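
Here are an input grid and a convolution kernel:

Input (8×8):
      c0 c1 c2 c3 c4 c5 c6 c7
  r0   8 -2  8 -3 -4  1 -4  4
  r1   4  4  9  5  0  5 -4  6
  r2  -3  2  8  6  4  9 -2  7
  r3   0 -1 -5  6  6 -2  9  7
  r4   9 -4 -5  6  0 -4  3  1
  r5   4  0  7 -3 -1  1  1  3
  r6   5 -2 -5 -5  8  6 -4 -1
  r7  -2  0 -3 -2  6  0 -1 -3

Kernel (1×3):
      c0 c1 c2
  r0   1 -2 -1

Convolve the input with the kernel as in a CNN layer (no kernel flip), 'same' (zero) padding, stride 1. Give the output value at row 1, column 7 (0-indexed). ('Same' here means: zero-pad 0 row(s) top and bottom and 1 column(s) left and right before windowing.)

The receptive field on the zero-padded input at this output position is [-4 6 0]. Elementwise product with the kernel and sum: -4·1 + 6·-2 + 0·-1.

-16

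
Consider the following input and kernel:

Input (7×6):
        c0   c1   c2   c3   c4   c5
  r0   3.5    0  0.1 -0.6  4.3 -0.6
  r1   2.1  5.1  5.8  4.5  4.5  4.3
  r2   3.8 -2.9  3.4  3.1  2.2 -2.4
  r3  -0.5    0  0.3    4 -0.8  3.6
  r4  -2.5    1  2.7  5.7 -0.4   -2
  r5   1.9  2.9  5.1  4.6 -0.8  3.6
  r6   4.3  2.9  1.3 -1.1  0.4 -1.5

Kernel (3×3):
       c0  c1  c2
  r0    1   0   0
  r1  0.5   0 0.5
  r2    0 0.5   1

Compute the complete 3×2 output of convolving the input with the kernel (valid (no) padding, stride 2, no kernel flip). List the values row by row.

9.4 9
6.9 5.6
3.75 4.7

Output[0,0]: The receptive field on the input at this output position is [3.5 0 0.1 / 2.1 5.1 5.8 / 3.8 -2.9 3.4]. Elementwise product with the kernel and sum: 3.5·1 + 2.1·0.5 + 5.8·0.5 + -2.9·0.5 + 3.4·1.
Output[0,1]: The receptive field on the input at this output position is [0.1 -0.6 4.3 / 5.8 4.5 4.5 / 3.4 3.1 2.2]. Elementwise product with the kernel and sum: 0.1·1 + 5.8·0.5 + 4.5·0.5 + 3.1·0.5 + 2.2·1.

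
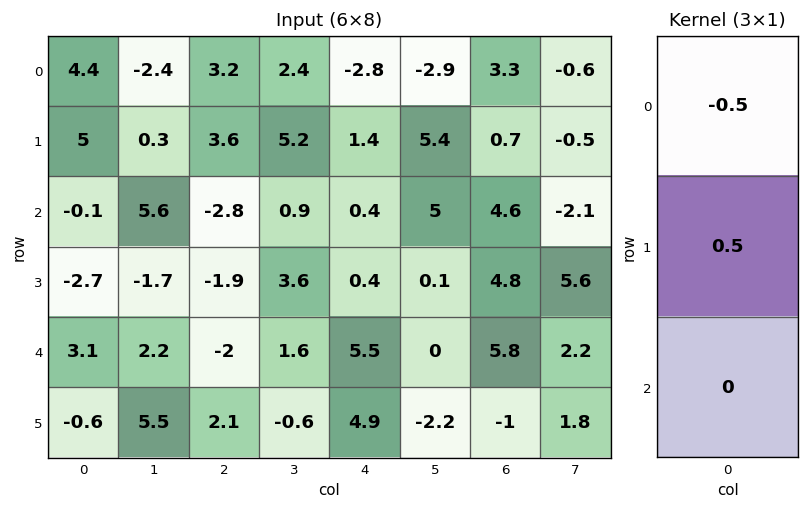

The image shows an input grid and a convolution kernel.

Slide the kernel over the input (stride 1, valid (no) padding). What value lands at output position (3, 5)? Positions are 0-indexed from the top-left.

The receptive field on the input at this output position is [0.1 / 0 / -2.2]. Elementwise product with the kernel and sum: 0.1·-0.5 + 0·0.5.

-0.05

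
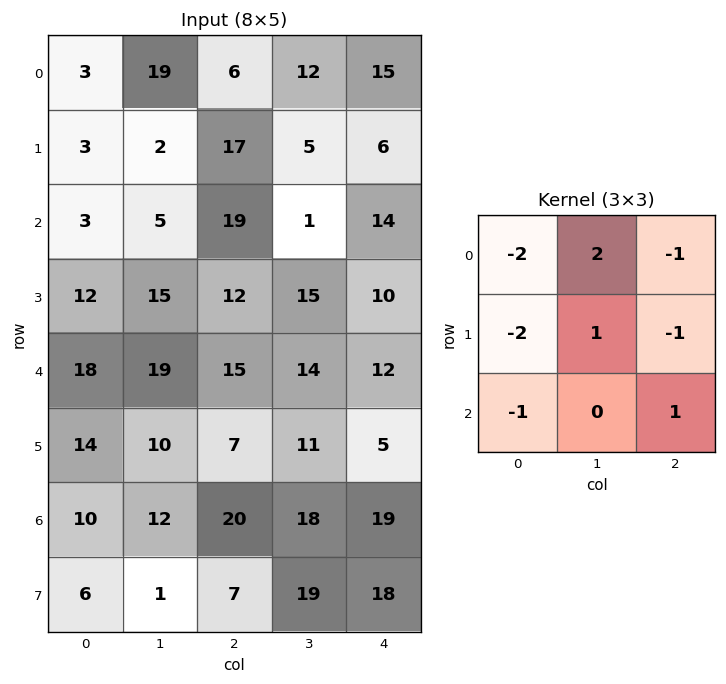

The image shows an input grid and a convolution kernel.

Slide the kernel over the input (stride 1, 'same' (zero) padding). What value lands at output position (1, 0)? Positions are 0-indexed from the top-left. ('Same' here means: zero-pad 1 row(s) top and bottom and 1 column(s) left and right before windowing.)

-7

The receptive field on the zero-padded input at this output position is [0 3 19 / 0 3 2 / 0 3 5]. Elementwise product with the kernel and sum: 0·-2 + 3·2 + 19·-1 + 0·-2 + 3·1 + 2·-1 + 0·-1 + 5·1.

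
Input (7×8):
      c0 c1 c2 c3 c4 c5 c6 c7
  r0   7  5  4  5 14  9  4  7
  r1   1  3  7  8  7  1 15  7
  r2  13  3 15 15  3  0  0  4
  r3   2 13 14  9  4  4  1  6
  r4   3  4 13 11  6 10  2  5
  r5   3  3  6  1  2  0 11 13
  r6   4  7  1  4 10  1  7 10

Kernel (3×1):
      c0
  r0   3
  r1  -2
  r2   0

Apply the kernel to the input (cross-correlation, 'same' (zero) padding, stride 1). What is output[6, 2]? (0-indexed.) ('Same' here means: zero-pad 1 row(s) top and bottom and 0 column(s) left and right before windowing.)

The receptive field on the zero-padded input at this output position is [6 / 1 / 0]. Elementwise product with the kernel and sum: 6·3 + 1·-2.

16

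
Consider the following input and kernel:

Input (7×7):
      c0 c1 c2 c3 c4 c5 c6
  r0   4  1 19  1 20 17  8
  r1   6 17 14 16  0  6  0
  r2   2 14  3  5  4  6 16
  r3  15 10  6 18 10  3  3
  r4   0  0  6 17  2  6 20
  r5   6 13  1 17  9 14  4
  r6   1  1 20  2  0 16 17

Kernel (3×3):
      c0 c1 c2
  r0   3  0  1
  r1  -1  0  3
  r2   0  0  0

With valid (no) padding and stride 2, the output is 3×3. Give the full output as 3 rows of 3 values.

Output[0,0]: The receptive field on the input at this output position is [4 1 19 / 6 17 14 / 2 14 3]. Elementwise product with the kernel and sum: 4·3 + 19·1 + 6·-1 + 14·3.
Output[0,1]: The receptive field on the input at this output position is [19 1 20 / 14 16 0 / 3 5 4]. Elementwise product with the kernel and sum: 19·3 + 20·1 + 14·-1 + 0·3.

67 63 68
12 37 27
3 46 29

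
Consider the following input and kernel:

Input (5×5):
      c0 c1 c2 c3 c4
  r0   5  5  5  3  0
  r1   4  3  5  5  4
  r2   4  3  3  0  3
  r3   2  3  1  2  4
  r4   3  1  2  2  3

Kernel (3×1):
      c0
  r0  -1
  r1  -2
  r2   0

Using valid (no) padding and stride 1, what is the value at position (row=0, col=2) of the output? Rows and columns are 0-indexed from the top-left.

-15

The receptive field on the input at this output position is [5 / 5 / 3]. Elementwise product with the kernel and sum: 5·-1 + 5·-2.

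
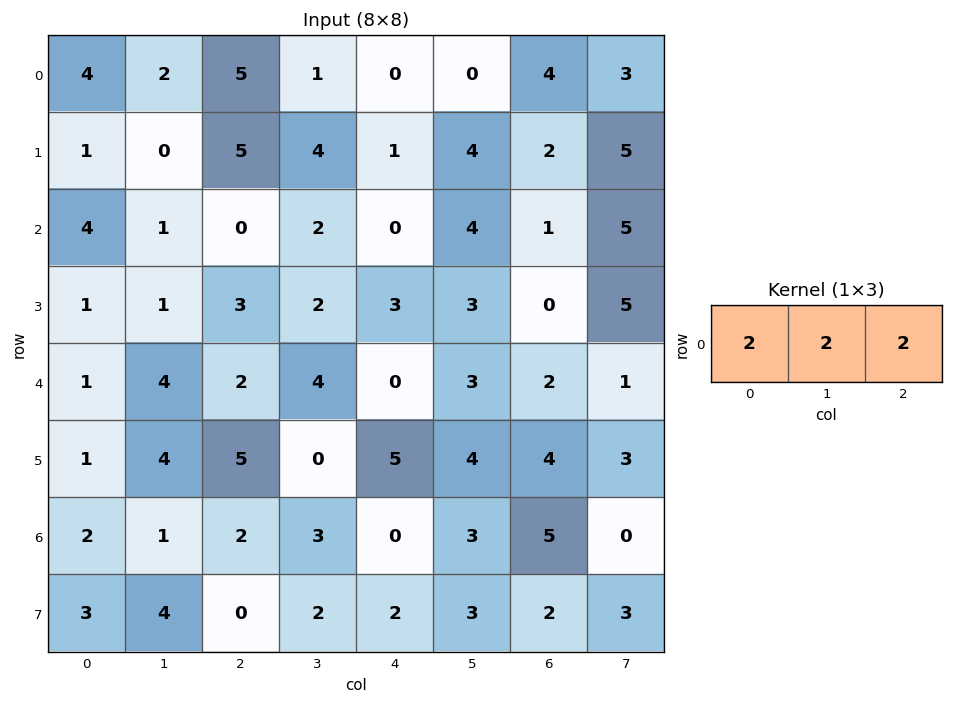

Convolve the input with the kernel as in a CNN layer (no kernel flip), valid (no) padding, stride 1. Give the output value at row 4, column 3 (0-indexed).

14

The receptive field on the input at this output position is [4 0 3]. Elementwise product with the kernel and sum: 4·2 + 0·2 + 3·2.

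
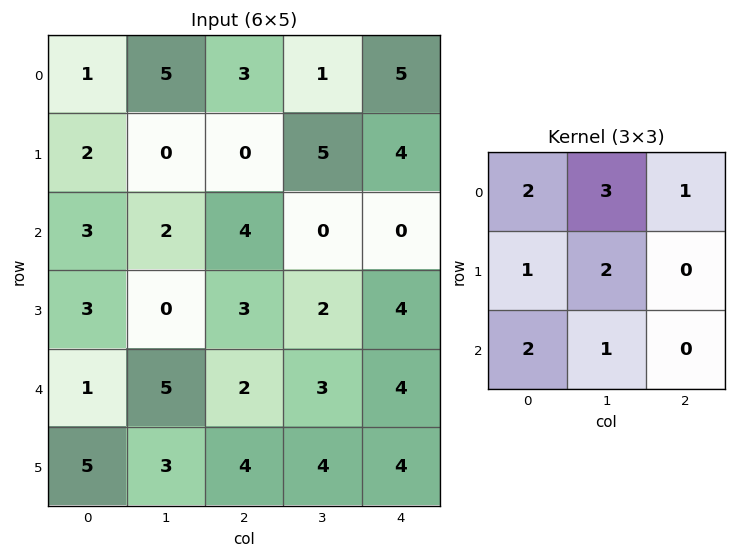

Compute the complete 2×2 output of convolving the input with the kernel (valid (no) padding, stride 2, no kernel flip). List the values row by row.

30 32
26 22

Output[0,0]: The receptive field on the input at this output position is [1 5 3 / 2 0 0 / 3 2 4]. Elementwise product with the kernel and sum: 1·2 + 5·3 + 3·1 + 2·1 + 0·2 + 3·2 + 2·1.
Output[0,1]: The receptive field on the input at this output position is [3 1 5 / 0 5 4 / 4 0 0]. Elementwise product with the kernel and sum: 3·2 + 1·3 + 5·1 + 0·1 + 5·2 + 4·2 + 0·1.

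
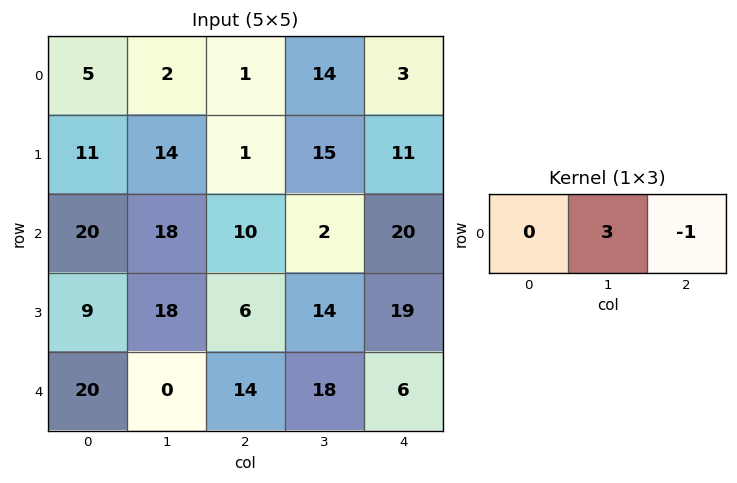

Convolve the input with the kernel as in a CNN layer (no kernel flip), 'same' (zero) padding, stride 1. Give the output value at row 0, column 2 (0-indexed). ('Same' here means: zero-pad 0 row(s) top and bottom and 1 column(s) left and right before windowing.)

-11

The receptive field on the zero-padded input at this output position is [2 1 14]. Elementwise product with the kernel and sum: 1·3 + 14·-1.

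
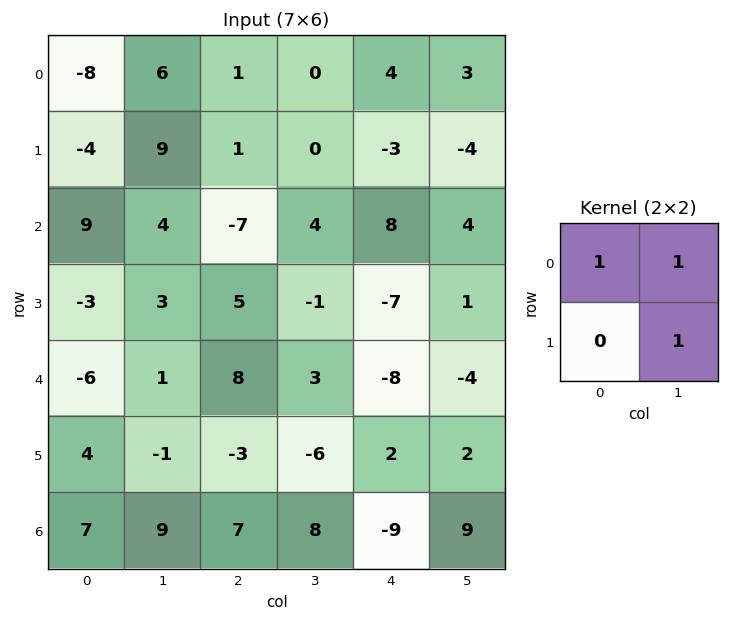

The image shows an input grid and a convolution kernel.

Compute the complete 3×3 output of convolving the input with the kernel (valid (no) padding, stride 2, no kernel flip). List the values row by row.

7 1 3
16 -4 13
-6 5 -10

Output[0,0]: The receptive field on the input at this output position is [-8 6 / -4 9]. Elementwise product with the kernel and sum: -8·1 + 6·1 + 9·1.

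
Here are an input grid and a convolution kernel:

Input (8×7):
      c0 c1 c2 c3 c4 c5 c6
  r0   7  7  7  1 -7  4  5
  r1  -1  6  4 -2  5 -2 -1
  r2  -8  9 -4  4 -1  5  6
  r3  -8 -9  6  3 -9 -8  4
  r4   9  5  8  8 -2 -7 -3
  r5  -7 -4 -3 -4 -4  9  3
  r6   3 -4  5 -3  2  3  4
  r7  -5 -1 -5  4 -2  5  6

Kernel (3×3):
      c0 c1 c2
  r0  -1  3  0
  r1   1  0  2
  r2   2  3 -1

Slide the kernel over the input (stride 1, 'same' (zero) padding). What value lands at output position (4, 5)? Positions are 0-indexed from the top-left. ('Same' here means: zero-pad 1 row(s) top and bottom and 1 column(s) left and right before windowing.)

-7

The receptive field on the zero-padded input at this output position is [-9 -8 4 / -2 -7 -3 / -4 9 3]. Elementwise product with the kernel and sum: -9·-1 + -8·3 + -2·1 + -3·2 + -4·2 + 9·3 + 3·-1.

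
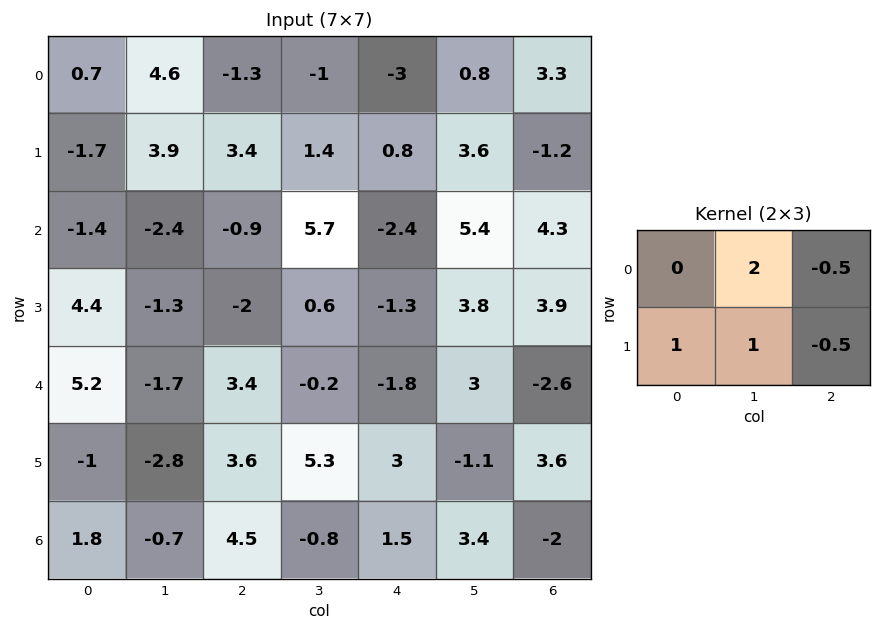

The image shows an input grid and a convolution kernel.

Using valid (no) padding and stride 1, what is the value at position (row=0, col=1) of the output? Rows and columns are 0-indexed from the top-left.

4.5

The receptive field on the input at this output position is [4.6 -1.3 -1 / 3.9 3.4 1.4]. Elementwise product with the kernel and sum: -1.3·2 + -1·-0.5 + 3.9·1 + 3.4·1 + 1.4·-0.5.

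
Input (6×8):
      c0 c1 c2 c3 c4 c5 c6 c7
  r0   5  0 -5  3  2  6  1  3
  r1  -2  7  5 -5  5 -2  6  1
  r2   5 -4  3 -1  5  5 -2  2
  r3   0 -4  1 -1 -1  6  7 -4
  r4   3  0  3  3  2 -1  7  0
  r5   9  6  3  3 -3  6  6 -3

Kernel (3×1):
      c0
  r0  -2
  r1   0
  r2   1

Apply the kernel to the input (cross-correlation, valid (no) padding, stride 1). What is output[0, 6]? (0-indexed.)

The receptive field on the input at this output position is [1 / 6 / -2]. Elementwise product with the kernel and sum: 1·-2 + -2·1.

-4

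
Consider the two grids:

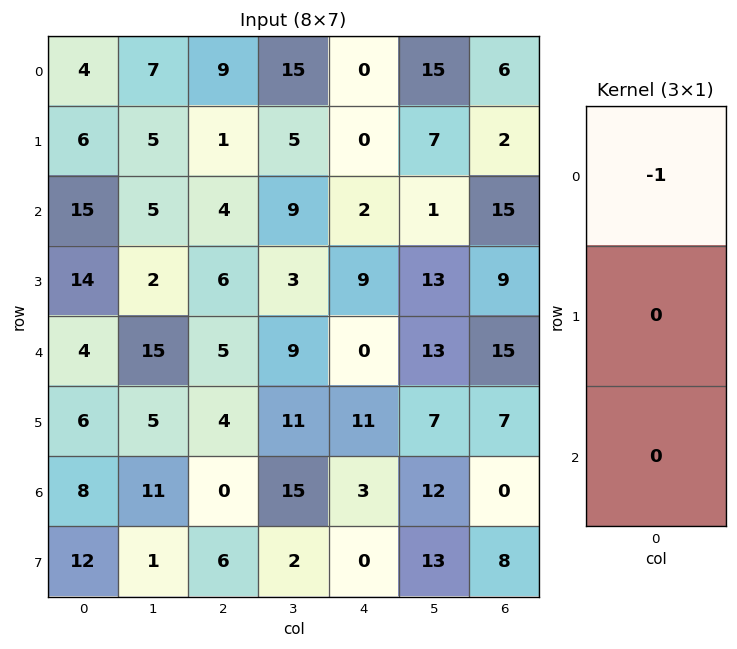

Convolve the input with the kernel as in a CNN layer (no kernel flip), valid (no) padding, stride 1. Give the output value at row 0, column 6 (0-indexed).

The receptive field on the input at this output position is [6 / 2 / 15]. Elementwise product with the kernel and sum: 6·-1.

-6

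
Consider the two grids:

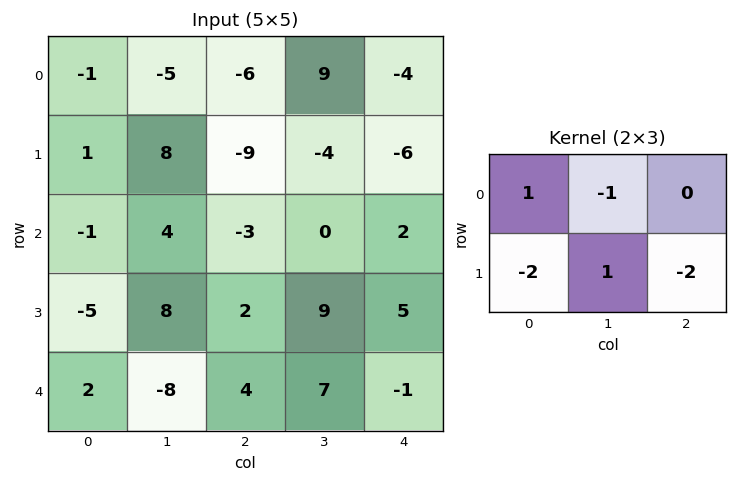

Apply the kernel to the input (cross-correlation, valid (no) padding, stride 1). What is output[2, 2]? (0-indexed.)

-8

The receptive field on the input at this output position is [-3 0 2 / 2 9 5]. Elementwise product with the kernel and sum: -3·1 + 0·-1 + 2·-2 + 9·1 + 5·-2.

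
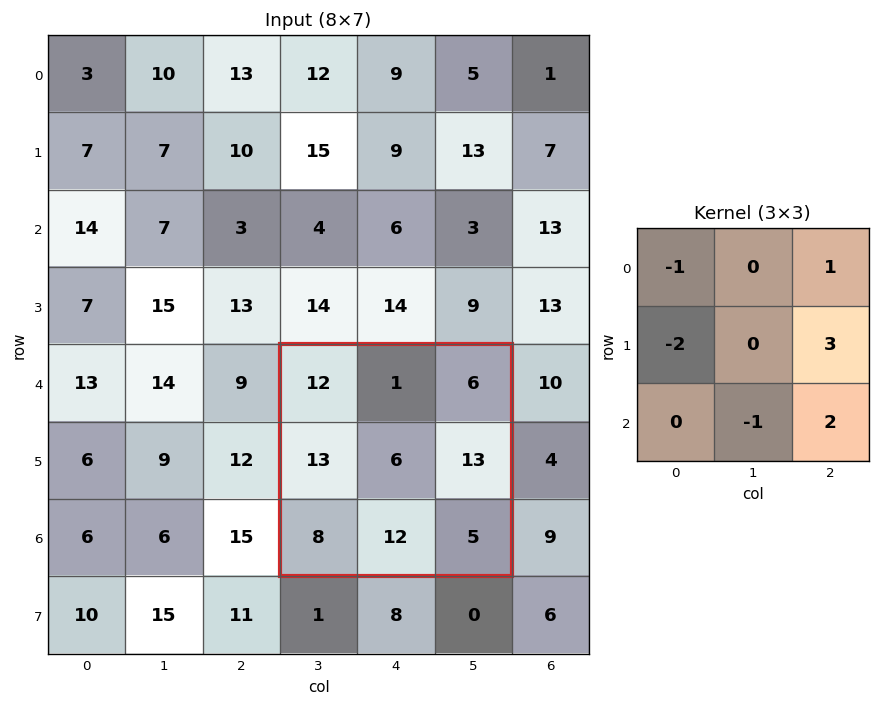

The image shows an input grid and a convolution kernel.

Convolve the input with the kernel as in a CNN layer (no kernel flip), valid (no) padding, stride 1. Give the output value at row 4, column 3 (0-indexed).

The receptive field on the input at this output position is [12 1 6 / 13 6 13 / 8 12 5]. Elementwise product with the kernel and sum: 12·-1 + 6·1 + 13·-2 + 13·3 + 12·-1 + 5·2.

5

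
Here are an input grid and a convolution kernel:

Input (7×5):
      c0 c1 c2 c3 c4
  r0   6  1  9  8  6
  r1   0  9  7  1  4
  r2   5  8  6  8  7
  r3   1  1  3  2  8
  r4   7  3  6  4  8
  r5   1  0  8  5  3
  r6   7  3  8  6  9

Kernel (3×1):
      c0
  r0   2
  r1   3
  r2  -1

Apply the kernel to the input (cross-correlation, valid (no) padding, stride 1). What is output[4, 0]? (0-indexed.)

10

The receptive field on the input at this output position is [7 / 1 / 7]. Elementwise product with the kernel and sum: 7·2 + 1·3 + 7·-1.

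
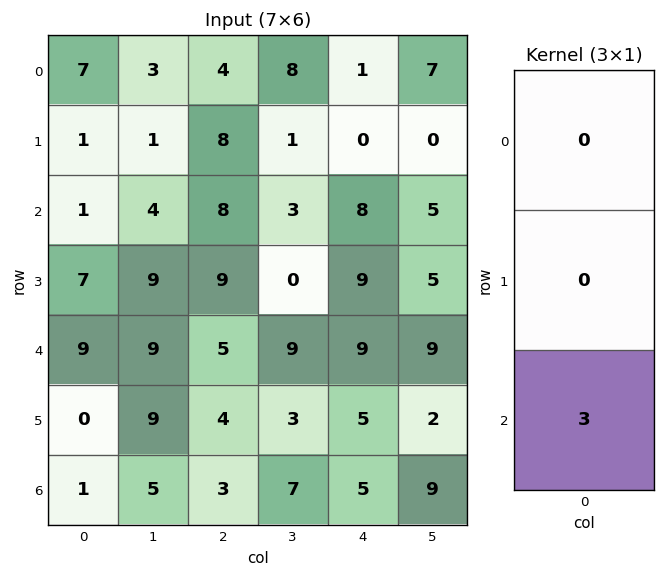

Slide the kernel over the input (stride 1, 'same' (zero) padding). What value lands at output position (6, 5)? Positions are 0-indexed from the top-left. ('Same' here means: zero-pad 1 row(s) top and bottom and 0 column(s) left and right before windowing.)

0

The receptive field on the zero-padded input at this output position is [2 / 9 / 0]. Elementwise product with the kernel and sum: 0·3.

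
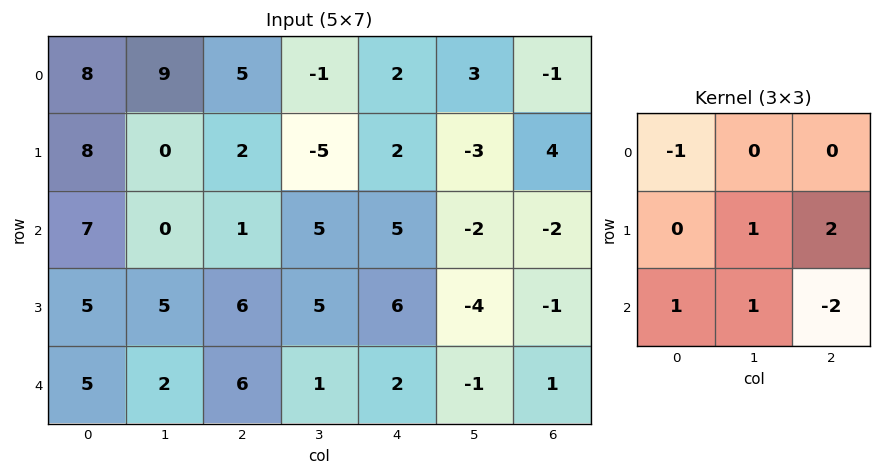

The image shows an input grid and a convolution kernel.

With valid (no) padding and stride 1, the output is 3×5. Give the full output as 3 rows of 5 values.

Output[0,0]: The receptive field on the input at this output position is [8 9 5 / 8 0 2 / 7 0 1]. Elementwise product with the kernel and sum: 8·-1 + 0·1 + 2·2 + 7·1 + 0·1 + 1·-2.
Output[0,1]: The receptive field on the input at this output position is [9 5 -1 / 0 2 -5 / 0 1 5]. Elementwise product with the kernel and sum: 9·-1 + 2·1 + -5·2 + 0·1 + 1·1 + 5·-2.

1 -26 -10 11 10
-8 12 12 25 -4
5 22 19 -2 -12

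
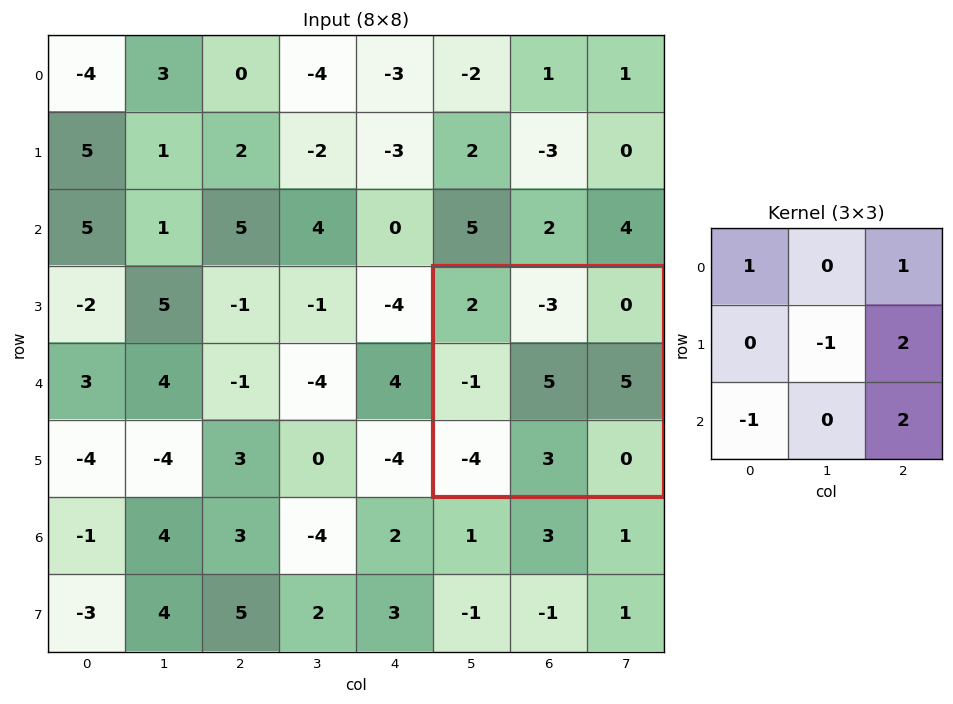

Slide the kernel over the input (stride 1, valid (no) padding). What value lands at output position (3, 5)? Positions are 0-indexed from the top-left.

The receptive field on the input at this output position is [2 -3 0 / -1 5 5 / -4 3 0]. Elementwise product with the kernel and sum: 2·1 + 0·1 + 5·-1 + 5·2 + -4·-1 + 0·2.

11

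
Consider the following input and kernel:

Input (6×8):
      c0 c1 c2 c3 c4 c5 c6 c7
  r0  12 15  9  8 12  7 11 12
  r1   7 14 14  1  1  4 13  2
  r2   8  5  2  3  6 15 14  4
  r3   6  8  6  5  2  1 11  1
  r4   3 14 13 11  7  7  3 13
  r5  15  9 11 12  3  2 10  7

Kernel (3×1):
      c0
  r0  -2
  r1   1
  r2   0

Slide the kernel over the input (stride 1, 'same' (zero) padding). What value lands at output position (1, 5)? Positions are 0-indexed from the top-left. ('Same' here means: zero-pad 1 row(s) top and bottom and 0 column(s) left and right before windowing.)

The receptive field on the zero-padded input at this output position is [7 / 4 / 15]. Elementwise product with the kernel and sum: 7·-2 + 4·1.

-10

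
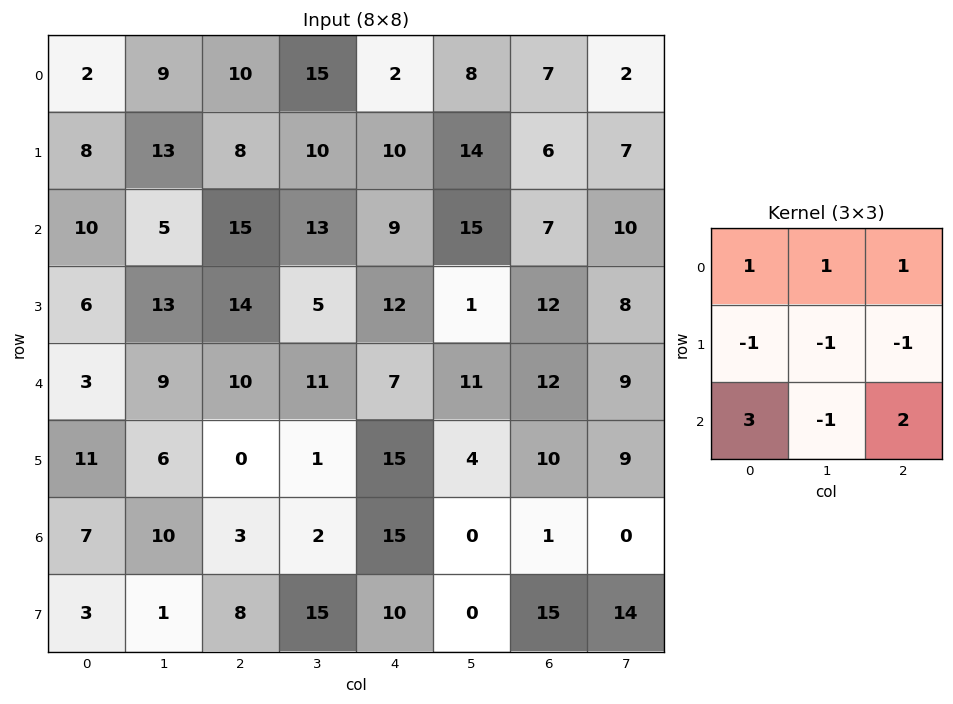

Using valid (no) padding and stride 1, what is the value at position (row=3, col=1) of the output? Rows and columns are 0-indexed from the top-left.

22

The receptive field on the input at this output position is [13 14 5 / 9 10 11 / 6 0 1]. Elementwise product with the kernel and sum: 13·1 + 14·1 + 5·1 + 9·-1 + 10·-1 + 11·-1 + 6·3 + 0·-1 + 1·2.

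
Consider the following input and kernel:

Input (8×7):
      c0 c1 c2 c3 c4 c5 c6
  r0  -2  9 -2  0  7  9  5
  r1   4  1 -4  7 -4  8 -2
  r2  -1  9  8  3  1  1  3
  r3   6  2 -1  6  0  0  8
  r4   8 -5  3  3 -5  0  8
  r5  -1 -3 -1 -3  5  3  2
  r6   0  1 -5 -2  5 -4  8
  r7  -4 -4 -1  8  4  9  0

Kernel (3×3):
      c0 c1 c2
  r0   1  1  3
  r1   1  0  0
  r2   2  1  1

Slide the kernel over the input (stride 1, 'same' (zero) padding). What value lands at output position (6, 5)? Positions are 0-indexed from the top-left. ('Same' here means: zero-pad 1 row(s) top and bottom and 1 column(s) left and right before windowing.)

The receptive field on the zero-padded input at this output position is [5 3 2 / 5 -4 8 / 4 9 0]. Elementwise product with the kernel and sum: 5·1 + 3·1 + 2·3 + 5·1 + 4·2 + 9·1 + 0·1.

36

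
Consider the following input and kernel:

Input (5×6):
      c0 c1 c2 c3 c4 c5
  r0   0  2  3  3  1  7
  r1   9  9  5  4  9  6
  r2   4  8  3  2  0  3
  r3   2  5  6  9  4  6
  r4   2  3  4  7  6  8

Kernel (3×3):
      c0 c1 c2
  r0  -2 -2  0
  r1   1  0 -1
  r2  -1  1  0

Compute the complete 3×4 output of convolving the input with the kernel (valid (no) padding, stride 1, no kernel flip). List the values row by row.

4 -10 -17 -12
-32 -21 -12 -32
-27 -25 -5 -2

Output[0,0]: The receptive field on the input at this output position is [0 2 3 / 9 9 5 / 4 8 3]. Elementwise product with the kernel and sum: 0·-2 + 2·-2 + 9·1 + 5·-1 + 4·-1 + 8·1.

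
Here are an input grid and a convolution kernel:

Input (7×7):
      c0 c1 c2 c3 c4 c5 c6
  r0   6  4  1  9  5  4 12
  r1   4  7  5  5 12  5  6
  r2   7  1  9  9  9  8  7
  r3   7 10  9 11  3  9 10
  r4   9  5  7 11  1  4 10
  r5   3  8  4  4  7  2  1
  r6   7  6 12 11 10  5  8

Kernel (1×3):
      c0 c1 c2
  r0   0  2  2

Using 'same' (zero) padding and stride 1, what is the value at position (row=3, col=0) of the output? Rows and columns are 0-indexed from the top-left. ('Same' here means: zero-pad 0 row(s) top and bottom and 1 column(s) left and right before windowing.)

The receptive field on the zero-padded input at this output position is [0 7 10]. Elementwise product with the kernel and sum: 7·2 + 10·2.

34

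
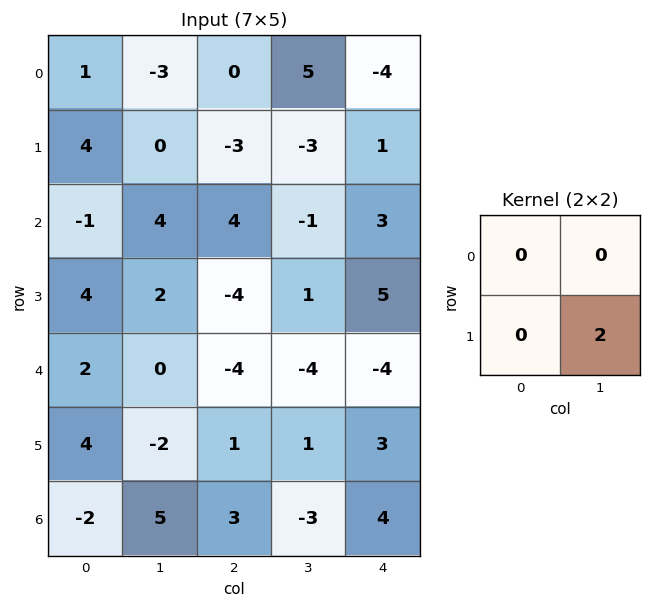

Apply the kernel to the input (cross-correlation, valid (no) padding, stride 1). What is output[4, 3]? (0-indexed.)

6

The receptive field on the input at this output position is [-4 -4 / 1 3]. Elementwise product with the kernel and sum: 3·2.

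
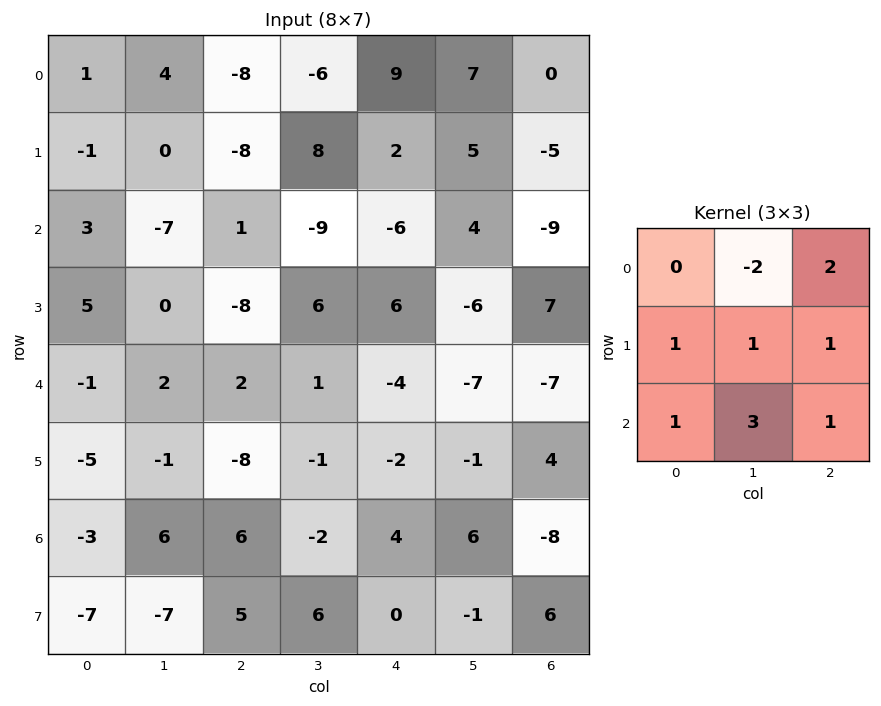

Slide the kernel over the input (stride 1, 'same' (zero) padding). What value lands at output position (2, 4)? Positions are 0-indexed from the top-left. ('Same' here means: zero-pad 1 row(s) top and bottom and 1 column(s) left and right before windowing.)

The receptive field on the zero-padded input at this output position is [8 2 5 / -9 -6 4 / 6 6 -6]. Elementwise product with the kernel and sum: 2·-2 + 5·2 + -9·1 + -6·1 + 4·1 + 6·1 + 6·3 + -6·1.

13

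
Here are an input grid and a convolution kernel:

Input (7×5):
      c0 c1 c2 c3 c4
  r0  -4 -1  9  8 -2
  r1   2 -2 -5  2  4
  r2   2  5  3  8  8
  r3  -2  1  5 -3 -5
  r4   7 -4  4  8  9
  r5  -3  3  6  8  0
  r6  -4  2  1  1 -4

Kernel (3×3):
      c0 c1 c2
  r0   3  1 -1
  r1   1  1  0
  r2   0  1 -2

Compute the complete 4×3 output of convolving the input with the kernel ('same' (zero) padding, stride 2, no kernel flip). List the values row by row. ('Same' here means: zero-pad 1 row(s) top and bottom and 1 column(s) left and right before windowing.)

Output[0,0]: The receptive field on the zero-padded input at this output position is [0 0 0 / 0 -4 -1 / 0 2 -2]. Elementwise product with the kernel and sum: 0·3 + 0·1 + 0·-1 + 0·1 + -4·1 + 2·1 + -2·-2.

2 -1 10
2 6 21
-5 1 3
-10 10 21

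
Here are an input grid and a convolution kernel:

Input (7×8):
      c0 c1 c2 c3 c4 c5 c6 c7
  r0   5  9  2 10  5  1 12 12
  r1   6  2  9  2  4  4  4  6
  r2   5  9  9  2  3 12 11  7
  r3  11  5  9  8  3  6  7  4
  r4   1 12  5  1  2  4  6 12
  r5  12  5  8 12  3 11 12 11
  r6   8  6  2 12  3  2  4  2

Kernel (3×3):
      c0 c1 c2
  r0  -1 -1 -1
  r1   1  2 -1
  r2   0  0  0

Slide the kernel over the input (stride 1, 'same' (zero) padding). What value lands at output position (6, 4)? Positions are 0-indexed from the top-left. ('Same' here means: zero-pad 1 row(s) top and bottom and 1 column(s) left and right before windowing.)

The receptive field on the zero-padded input at this output position is [12 3 11 / 12 3 2 / 0 0 0]. Elementwise product with the kernel and sum: 12·-1 + 3·-1 + 11·-1 + 12·1 + 3·2 + 2·-1.

-10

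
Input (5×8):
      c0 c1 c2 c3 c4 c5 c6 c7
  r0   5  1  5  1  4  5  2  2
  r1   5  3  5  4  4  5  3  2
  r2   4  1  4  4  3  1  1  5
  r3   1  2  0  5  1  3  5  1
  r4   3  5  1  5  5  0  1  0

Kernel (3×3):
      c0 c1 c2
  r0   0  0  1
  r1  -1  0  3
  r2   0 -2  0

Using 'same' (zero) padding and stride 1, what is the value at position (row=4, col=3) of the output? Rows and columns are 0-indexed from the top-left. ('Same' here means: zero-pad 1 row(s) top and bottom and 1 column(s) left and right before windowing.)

15

The receptive field on the zero-padded input at this output position is [0 5 1 / 1 5 5 / 0 0 0]. Elementwise product with the kernel and sum: 1·1 + 1·-1 + 5·3 + 0·-2.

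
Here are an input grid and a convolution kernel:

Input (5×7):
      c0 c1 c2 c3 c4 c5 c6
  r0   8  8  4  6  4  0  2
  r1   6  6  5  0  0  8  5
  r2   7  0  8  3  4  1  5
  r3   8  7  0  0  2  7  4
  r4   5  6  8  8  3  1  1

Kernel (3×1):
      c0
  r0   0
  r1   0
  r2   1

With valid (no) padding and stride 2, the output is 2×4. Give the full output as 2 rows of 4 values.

Output[0,0]: The receptive field on the input at this output position is [8 / 6 / 7]. Elementwise product with the kernel and sum: 7·1.

7 8 4 5
5 8 3 1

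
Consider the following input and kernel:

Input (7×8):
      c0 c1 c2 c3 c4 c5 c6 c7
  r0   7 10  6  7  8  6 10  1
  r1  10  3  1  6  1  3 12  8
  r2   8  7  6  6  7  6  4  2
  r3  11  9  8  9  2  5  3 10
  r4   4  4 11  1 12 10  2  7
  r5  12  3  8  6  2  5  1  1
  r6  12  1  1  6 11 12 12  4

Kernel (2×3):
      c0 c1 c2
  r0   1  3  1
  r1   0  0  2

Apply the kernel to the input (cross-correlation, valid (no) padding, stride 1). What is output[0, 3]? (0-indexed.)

The receptive field on the input at this output position is [7 8 6 / 6 1 3]. Elementwise product with the kernel and sum: 7·1 + 8·3 + 6·1 + 3·2.

43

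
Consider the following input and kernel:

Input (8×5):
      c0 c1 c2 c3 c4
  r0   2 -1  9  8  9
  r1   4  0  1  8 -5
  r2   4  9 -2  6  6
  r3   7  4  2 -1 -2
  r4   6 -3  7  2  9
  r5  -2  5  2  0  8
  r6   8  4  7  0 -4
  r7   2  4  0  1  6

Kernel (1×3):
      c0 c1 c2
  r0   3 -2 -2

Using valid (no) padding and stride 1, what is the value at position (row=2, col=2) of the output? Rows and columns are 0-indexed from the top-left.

-30

The receptive field on the input at this output position is [-2 6 6]. Elementwise product with the kernel and sum: -2·3 + 6·-2 + 6·-2.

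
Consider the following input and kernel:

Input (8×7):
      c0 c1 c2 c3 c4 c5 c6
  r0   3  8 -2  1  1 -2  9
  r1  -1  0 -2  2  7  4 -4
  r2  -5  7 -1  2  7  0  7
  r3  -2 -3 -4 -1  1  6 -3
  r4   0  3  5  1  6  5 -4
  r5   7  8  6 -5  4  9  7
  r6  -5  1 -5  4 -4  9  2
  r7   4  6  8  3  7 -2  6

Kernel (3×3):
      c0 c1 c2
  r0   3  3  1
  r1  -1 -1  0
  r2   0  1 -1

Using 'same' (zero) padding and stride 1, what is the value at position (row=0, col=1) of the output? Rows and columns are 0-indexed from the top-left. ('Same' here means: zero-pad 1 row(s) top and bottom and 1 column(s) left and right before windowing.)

-9

The receptive field on the zero-padded input at this output position is [0 0 0 / 3 8 -2 / -1 0 -2]. Elementwise product with the kernel and sum: 0·3 + 0·3 + 0·1 + 3·-1 + 8·-1 + 0·1 + -2·-1.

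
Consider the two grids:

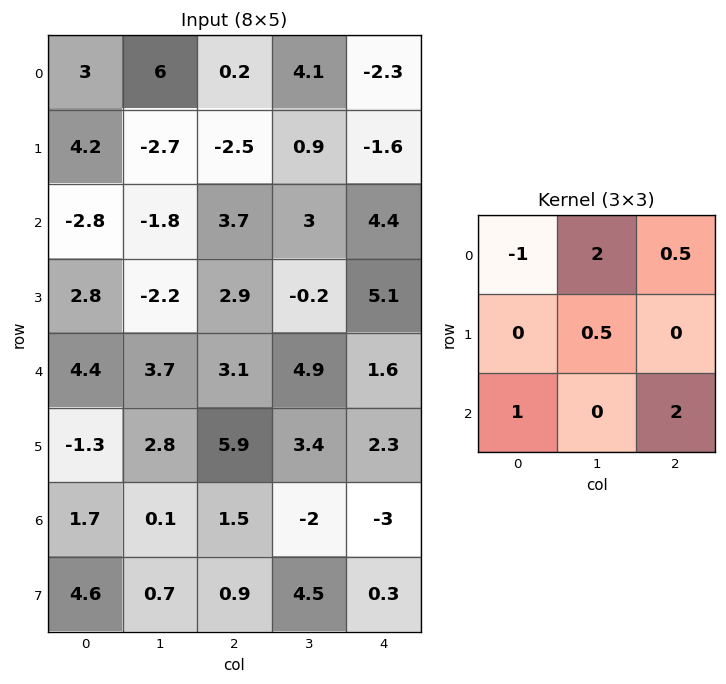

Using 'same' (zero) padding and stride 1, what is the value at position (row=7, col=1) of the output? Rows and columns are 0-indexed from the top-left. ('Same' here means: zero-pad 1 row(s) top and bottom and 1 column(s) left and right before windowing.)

The receptive field on the zero-padded input at this output position is [1.7 0.1 1.5 / 4.6 0.7 0.9 / 0 0 0]. Elementwise product with the kernel and sum: 1.7·-1 + 0.1·2 + 1.5·0.5 + 0.7·0.5 + 0·1 + 0·2.

-0.4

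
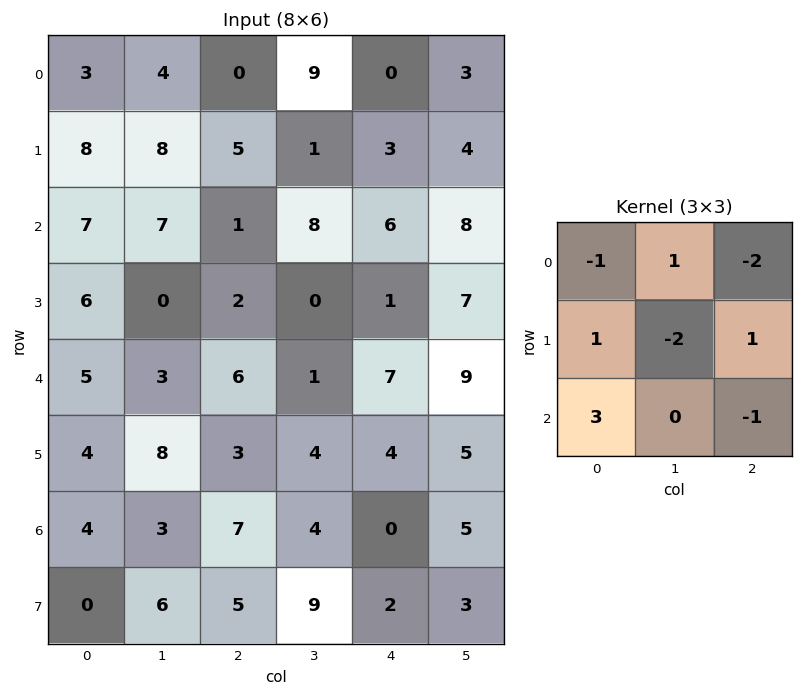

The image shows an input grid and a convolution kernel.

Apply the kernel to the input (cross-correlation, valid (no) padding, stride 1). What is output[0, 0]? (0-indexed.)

18

The receptive field on the input at this output position is [3 4 0 / 8 8 5 / 7 7 1]. Elementwise product with the kernel and sum: 3·-1 + 4·1 + 0·-2 + 8·1 + 8·-2 + 5·1 + 7·3 + 1·-1.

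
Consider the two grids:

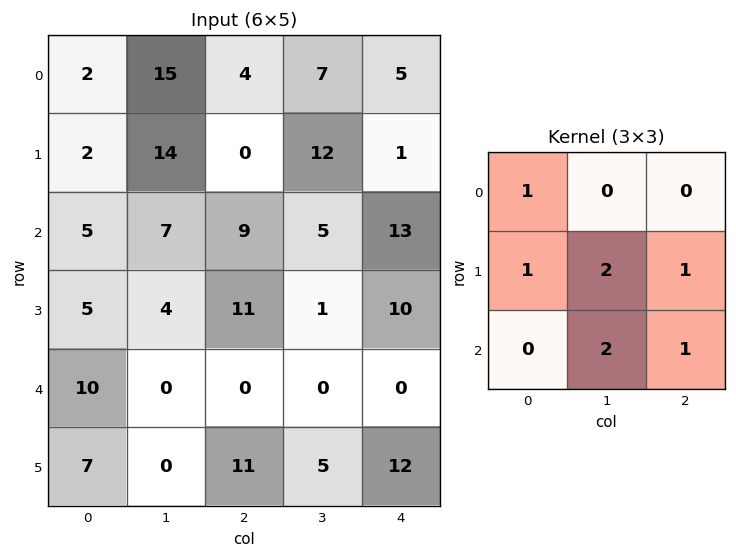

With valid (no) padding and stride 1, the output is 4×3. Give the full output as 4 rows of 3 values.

55 64 52
49 67 44
29 34 32
26 31 33

Output[0,0]: The receptive field on the input at this output position is [2 15 4 / 2 14 0 / 5 7 9]. Elementwise product with the kernel and sum: 2·1 + 2·1 + 14·2 + 0·1 + 7·2 + 9·1.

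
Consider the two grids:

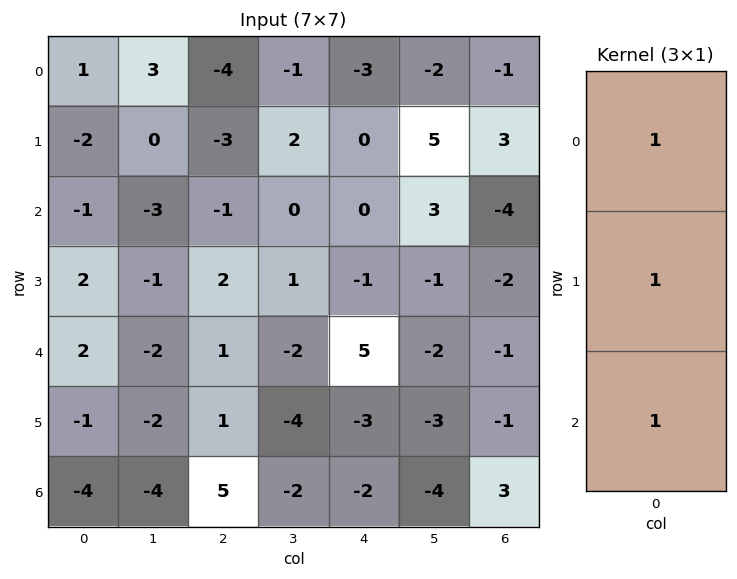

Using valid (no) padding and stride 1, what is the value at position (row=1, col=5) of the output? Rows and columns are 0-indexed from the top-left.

The receptive field on the input at this output position is [5 / 3 / -1]. Elementwise product with the kernel and sum: 5·1 + 3·1 + -1·1.

7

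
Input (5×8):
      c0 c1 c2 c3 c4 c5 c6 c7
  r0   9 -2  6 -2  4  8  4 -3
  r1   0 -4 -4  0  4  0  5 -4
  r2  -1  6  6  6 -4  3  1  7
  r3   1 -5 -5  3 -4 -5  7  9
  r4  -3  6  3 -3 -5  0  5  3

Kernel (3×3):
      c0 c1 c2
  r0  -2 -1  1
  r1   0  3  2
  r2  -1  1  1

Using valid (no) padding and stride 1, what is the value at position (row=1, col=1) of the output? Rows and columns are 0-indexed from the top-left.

45

The receptive field on the input at this output position is [-4 -4 0 / 6 6 6 / -5 -5 3]. Elementwise product with the kernel and sum: -4·-2 + -4·-1 + 0·1 + 6·3 + 6·2 + -5·-1 + -5·1 + 3·1.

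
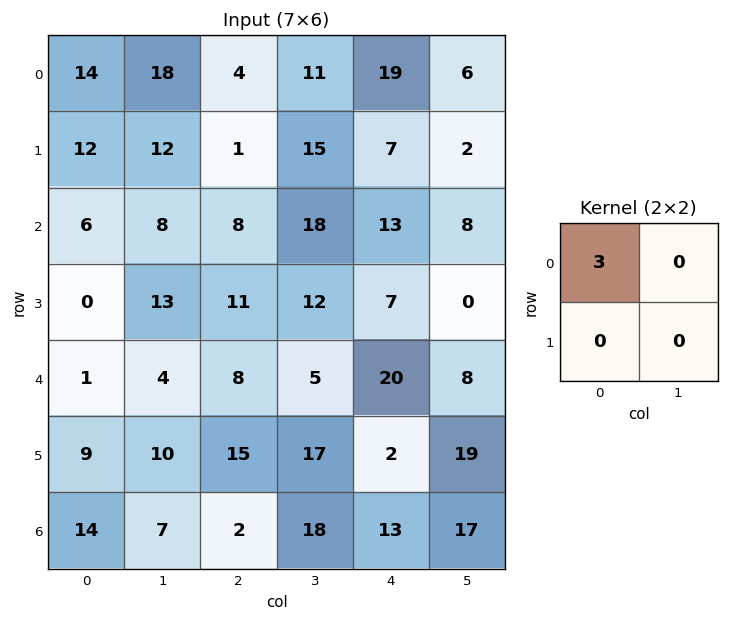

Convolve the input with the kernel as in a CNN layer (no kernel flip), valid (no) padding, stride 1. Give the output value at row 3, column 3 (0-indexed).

The receptive field on the input at this output position is [12 7 / 5 20]. Elementwise product with the kernel and sum: 12·3.

36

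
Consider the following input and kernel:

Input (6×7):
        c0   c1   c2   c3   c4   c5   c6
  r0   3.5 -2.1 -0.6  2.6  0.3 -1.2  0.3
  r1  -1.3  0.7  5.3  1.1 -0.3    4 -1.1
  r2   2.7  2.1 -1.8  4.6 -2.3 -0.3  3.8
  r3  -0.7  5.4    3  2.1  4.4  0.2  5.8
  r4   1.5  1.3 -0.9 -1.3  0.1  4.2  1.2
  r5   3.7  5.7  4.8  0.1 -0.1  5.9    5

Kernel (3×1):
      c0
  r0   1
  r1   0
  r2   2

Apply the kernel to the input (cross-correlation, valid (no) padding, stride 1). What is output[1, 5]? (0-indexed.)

The receptive field on the input at this output position is [4 / -0.3 / 0.2]. Elementwise product with the kernel and sum: 4·1 + 0.2·2.

4.4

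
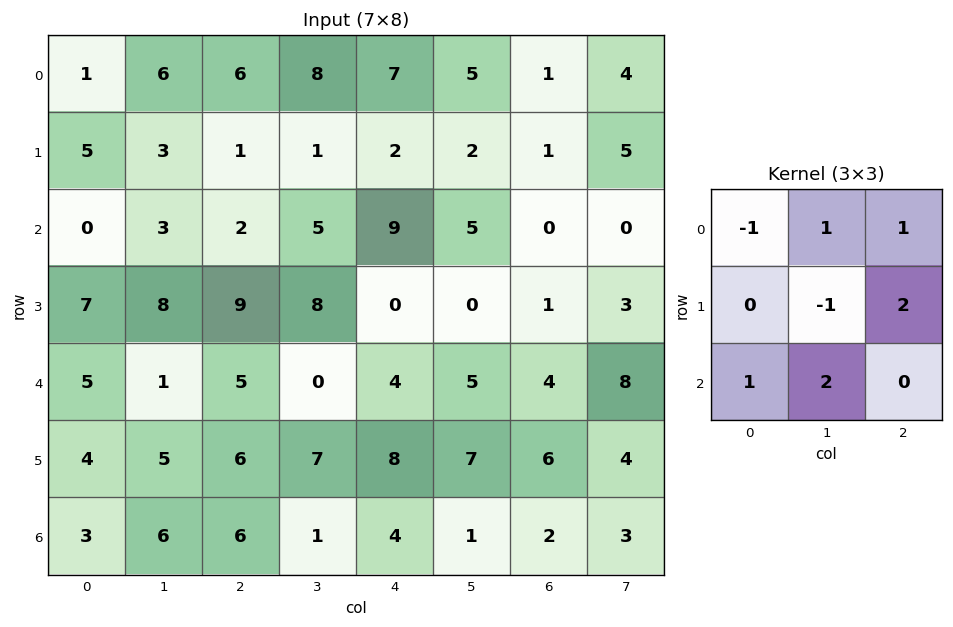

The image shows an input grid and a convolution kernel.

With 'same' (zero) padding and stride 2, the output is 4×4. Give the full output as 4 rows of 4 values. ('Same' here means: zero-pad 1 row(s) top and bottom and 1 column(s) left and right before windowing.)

Output[0,0]: The receptive field on the zero-padded input at this output position is [0 0 0 / 0 1 6 / 0 5 3]. Elementwise product with the kernel and sum: 0·-1 + 0·1 + 0·1 + 1·-1 + 6·2 + 0·1 + 5·2.

21 15 8 11
28 33 12 6
20 21 21 35
18 4 6 7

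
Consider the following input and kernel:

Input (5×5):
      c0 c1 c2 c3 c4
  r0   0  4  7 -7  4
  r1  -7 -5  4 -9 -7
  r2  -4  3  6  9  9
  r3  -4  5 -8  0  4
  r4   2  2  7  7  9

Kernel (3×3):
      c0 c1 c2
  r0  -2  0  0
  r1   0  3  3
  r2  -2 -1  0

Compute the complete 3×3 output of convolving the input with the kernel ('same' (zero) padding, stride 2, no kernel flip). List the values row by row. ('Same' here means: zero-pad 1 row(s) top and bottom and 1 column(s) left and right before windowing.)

19 6 37
1 53 41
12 32 27

Output[0,0]: The receptive field on the zero-padded input at this output position is [0 0 0 / 0 0 4 / 0 -7 -5]. Elementwise product with the kernel and sum: 0·-2 + 0·3 + 4·3 + 0·-2 + -7·-1.
Output[0,1]: The receptive field on the zero-padded input at this output position is [0 0 0 / 4 7 -7 / -5 4 -9]. Elementwise product with the kernel and sum: 0·-2 + 7·3 + -7·3 + -5·-2 + 4·-1.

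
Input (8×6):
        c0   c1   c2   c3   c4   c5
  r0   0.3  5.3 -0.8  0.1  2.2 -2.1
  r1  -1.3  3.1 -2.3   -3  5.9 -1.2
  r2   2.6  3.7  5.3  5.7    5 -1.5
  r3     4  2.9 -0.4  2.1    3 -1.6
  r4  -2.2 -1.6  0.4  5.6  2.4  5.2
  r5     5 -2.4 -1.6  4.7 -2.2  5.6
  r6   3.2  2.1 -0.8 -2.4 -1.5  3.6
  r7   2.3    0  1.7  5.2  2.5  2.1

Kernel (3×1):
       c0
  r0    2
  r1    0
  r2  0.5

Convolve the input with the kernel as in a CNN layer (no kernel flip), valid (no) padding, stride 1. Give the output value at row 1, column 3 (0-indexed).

-4.95

The receptive field on the input at this output position is [-3 / 5.7 / 2.1]. Elementwise product with the kernel and sum: -3·2 + 2.1·0.5.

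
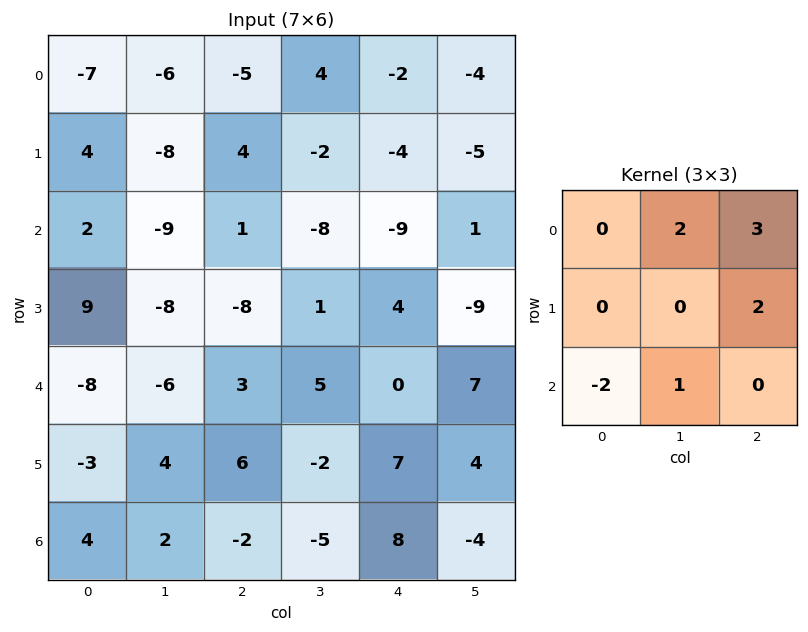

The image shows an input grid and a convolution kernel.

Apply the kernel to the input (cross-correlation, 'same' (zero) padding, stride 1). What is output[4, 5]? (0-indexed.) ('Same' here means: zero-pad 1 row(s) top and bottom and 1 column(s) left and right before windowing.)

The receptive field on the zero-padded input at this output position is [4 -9 0 / 0 7 0 / 7 4 0]. Elementwise product with the kernel and sum: -9·2 + 0·3 + 0·2 + 7·-2 + 4·1.

-28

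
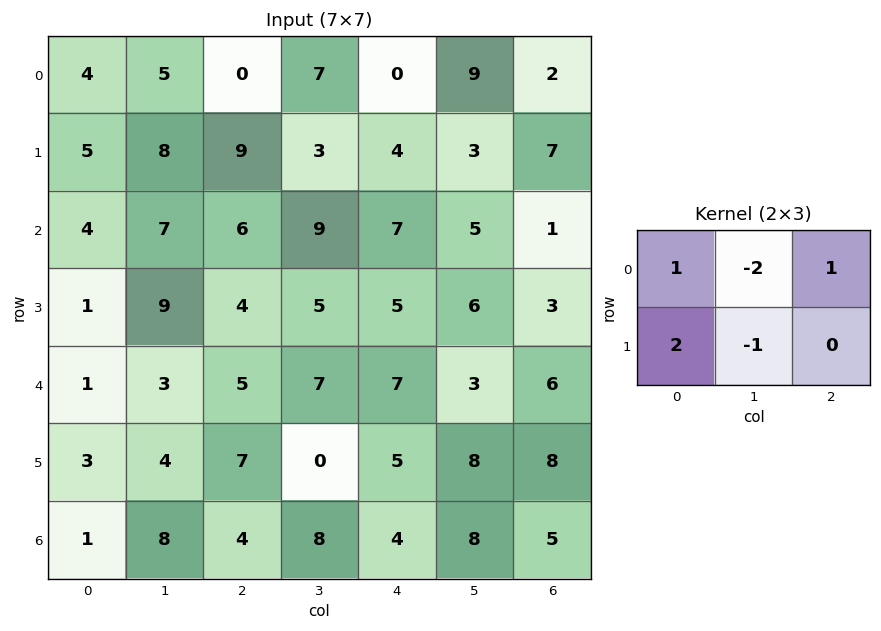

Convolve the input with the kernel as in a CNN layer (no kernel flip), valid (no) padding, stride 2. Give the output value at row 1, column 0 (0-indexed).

The receptive field on the input at this output position is [4 7 6 / 1 9 4]. Elementwise product with the kernel and sum: 4·1 + 7·-2 + 6·1 + 1·2 + 9·-1.

-11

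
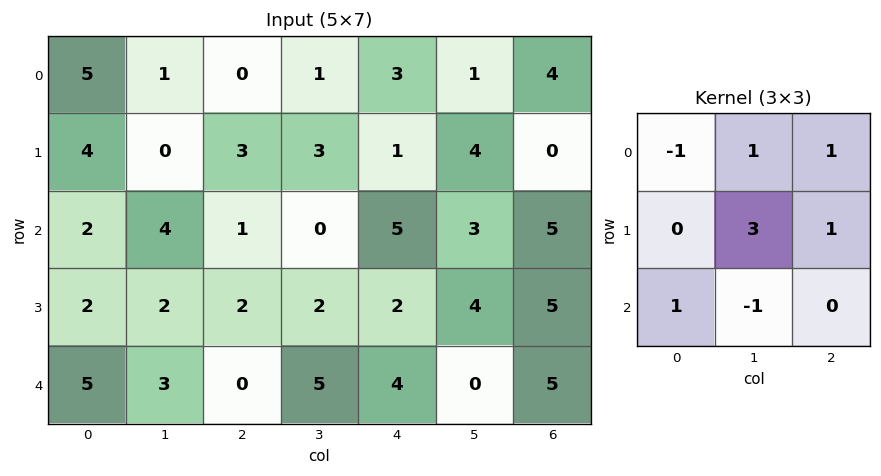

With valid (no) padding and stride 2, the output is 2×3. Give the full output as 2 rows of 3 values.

Output[0,0]: The receptive field on the input at this output position is [5 1 0 / 4 0 3 / 2 4 1]. Elementwise product with the kernel and sum: 5·-1 + 1·1 + 0·1 + 0·3 + 3·1 + 2·1 + 4·-1.

-3 15 16
13 7 24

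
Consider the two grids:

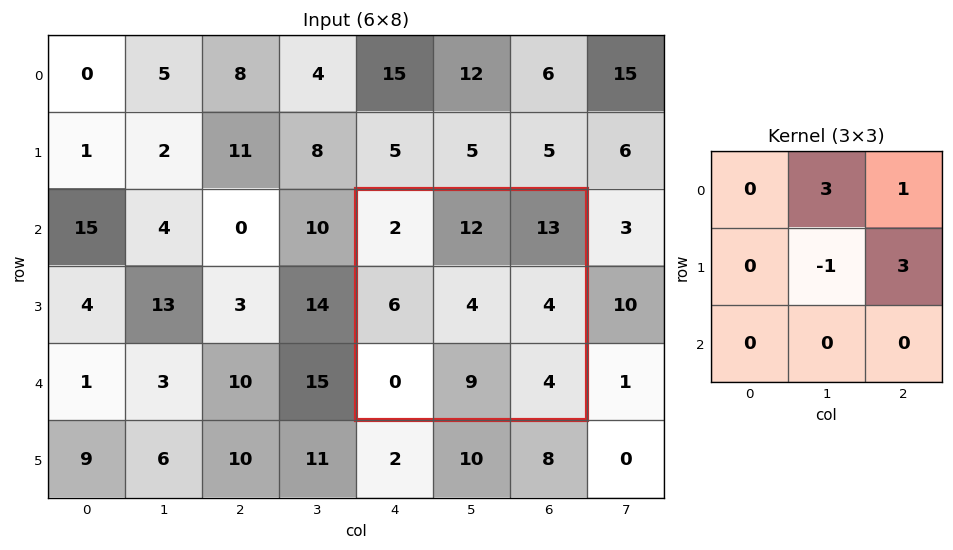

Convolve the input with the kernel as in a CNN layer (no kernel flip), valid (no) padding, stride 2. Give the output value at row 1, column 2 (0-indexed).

57

The receptive field on the input at this output position is [2 12 13 / 6 4 4 / 0 9 4]. Elementwise product with the kernel and sum: 12·3 + 13·1 + 4·-1 + 4·3.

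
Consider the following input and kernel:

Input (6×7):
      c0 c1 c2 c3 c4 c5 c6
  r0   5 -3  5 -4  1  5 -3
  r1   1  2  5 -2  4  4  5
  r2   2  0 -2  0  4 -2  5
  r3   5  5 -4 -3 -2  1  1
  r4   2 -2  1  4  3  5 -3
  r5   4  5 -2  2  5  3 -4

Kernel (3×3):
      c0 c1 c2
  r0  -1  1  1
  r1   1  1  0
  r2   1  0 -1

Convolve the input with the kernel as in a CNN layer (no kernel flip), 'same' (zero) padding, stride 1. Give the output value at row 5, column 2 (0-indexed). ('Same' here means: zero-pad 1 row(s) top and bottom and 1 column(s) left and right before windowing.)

10

The receptive field on the zero-padded input at this output position is [-2 1 4 / 5 -2 2 / 0 0 0]. Elementwise product with the kernel and sum: -2·-1 + 1·1 + 4·1 + 5·1 + -2·1 + 0·1 + 0·-1.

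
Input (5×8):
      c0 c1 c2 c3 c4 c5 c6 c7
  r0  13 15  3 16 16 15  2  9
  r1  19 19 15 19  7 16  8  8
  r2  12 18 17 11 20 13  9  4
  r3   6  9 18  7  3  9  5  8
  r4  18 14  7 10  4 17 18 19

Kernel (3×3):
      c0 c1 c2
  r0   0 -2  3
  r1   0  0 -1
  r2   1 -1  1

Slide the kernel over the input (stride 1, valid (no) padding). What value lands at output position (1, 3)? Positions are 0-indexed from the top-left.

34

The receptive field on the input at this output position is [19 7 16 / 11 20 13 / 7 3 9]. Elementwise product with the kernel and sum: 7·-2 + 16·3 + 13·-1 + 7·1 + 3·-1 + 9·1.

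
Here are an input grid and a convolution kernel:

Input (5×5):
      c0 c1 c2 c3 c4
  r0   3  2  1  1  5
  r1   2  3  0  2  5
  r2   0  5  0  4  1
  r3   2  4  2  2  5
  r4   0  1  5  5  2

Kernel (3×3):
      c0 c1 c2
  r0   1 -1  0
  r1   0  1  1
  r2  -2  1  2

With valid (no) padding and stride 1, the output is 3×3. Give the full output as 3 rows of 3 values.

9 1 13
8 5 11
12 22 2

Output[0,0]: The receptive field on the input at this output position is [3 2 1 / 2 3 0 / 0 5 0]. Elementwise product with the kernel and sum: 3·1 + 2·-1 + 3·1 + 0·1 + 0·-2 + 5·1 + 0·2.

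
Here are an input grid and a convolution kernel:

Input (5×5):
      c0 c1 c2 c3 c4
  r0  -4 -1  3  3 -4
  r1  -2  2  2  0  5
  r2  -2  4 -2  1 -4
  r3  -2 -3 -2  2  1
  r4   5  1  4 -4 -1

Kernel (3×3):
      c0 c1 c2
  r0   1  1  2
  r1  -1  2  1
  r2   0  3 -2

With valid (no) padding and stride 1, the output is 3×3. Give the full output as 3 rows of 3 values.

Output[0,0]: The receptive field on the input at this output position is [-4 -1 3 / -2 2 2 / -2 4 -2]. Elementwise product with the kernel and sum: -4·1 + -1·1 + 3·2 + -2·-1 + 2·2 + 2·1 + 4·3 + -2·-2.

25 2 12
7 -13 16
-13 25 -12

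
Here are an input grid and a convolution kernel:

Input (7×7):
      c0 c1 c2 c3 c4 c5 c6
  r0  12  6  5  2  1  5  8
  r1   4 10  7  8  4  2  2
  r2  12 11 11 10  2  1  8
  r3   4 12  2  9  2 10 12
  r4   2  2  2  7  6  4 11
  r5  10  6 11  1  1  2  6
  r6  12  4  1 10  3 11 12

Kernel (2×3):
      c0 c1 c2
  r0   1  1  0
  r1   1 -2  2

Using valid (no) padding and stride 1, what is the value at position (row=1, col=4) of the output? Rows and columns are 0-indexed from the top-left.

The receptive field on the input at this output position is [4 2 2 / 2 1 8]. Elementwise product with the kernel and sum: 4·1 + 2·1 + 2·1 + 1·-2 + 8·2.

22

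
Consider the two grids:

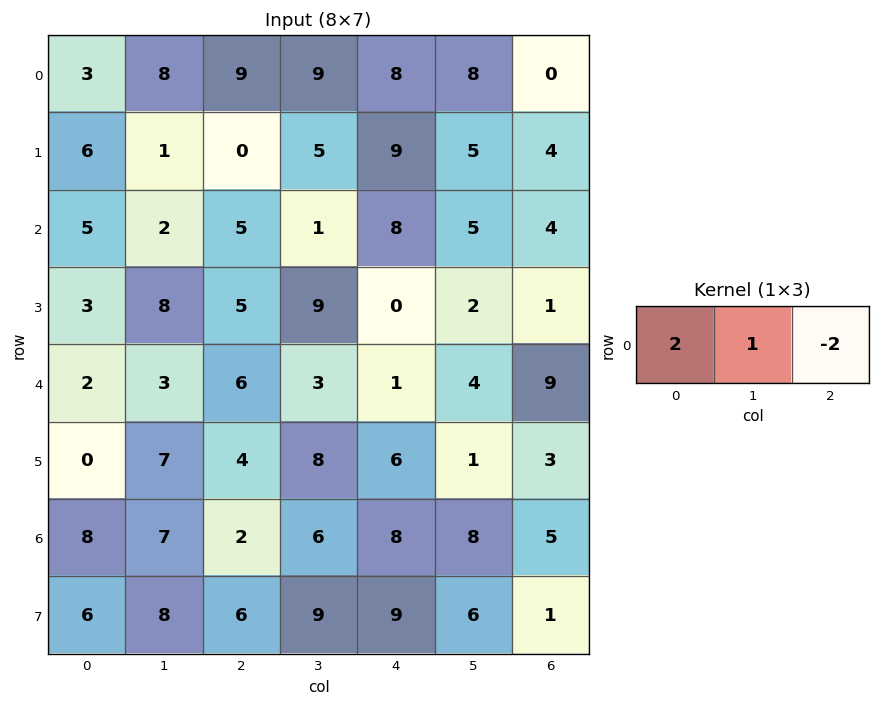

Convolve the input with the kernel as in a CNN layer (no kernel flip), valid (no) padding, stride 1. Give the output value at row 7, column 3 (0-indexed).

The receptive field on the input at this output position is [9 9 6]. Elementwise product with the kernel and sum: 9·2 + 9·1 + 6·-2.

15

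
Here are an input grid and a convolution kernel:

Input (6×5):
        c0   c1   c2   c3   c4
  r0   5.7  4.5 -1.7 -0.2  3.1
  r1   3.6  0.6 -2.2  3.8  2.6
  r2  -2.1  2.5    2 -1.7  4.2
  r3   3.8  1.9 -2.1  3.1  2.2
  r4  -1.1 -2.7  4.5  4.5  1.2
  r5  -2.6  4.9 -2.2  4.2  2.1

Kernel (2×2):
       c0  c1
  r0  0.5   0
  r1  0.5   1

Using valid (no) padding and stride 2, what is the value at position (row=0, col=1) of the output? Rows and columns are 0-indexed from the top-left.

1.85

The receptive field on the input at this output position is [-1.7 -0.2 / -2.2 3.8]. Elementwise product with the kernel and sum: -1.7·0.5 + -2.2·0.5 + 3.8·1.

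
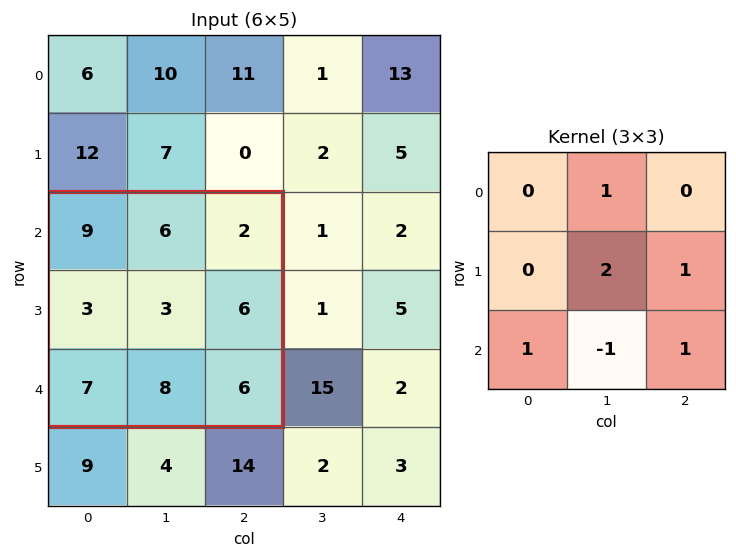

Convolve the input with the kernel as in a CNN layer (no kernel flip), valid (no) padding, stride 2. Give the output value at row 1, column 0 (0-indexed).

The receptive field on the input at this output position is [9 6 2 / 3 3 6 / 7 8 6]. Elementwise product with the kernel and sum: 6·1 + 3·2 + 6·1 + 7·1 + 8·-1 + 6·1.

23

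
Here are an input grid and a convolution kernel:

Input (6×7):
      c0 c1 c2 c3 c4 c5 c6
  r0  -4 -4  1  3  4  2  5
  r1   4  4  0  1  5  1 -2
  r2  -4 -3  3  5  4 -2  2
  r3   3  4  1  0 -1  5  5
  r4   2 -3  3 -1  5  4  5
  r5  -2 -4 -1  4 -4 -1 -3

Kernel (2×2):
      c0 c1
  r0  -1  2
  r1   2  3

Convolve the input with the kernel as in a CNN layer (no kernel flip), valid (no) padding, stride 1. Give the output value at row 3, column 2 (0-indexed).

2

The receptive field on the input at this output position is [1 0 / 3 -1]. Elementwise product with the kernel and sum: 1·-1 + 0·2 + 3·2 + -1·3.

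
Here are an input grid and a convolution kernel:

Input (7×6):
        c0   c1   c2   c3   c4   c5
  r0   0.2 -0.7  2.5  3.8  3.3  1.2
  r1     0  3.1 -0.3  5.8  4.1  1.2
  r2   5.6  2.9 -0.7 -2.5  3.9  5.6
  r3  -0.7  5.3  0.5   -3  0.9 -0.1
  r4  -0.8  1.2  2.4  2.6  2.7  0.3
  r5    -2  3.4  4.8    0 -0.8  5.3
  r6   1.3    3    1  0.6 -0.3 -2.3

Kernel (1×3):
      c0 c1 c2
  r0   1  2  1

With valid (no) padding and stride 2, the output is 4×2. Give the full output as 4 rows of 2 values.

1.3 13.4
10.7 -1.8
4 10.3
8.3 1.9

Output[0,0]: The receptive field on the input at this output position is [0.2 -0.7 2.5]. Elementwise product with the kernel and sum: 0.2·1 + -0.7·2 + 2.5·1.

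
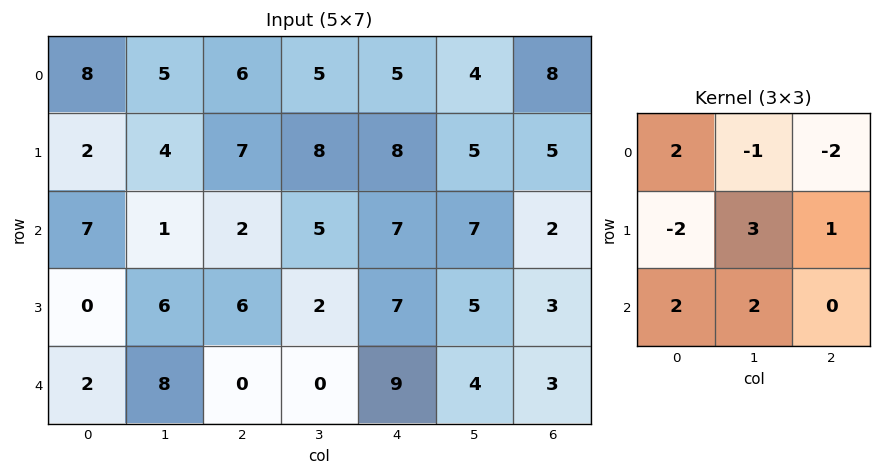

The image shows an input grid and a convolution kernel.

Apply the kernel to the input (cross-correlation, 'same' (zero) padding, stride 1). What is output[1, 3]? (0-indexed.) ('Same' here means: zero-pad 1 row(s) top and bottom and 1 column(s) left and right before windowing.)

The receptive field on the zero-padded input at this output position is [6 5 5 / 7 8 8 / 2 5 7]. Elementwise product with the kernel and sum: 6·2 + 5·-1 + 5·-2 + 7·-2 + 8·3 + 8·1 + 2·2 + 5·2.

29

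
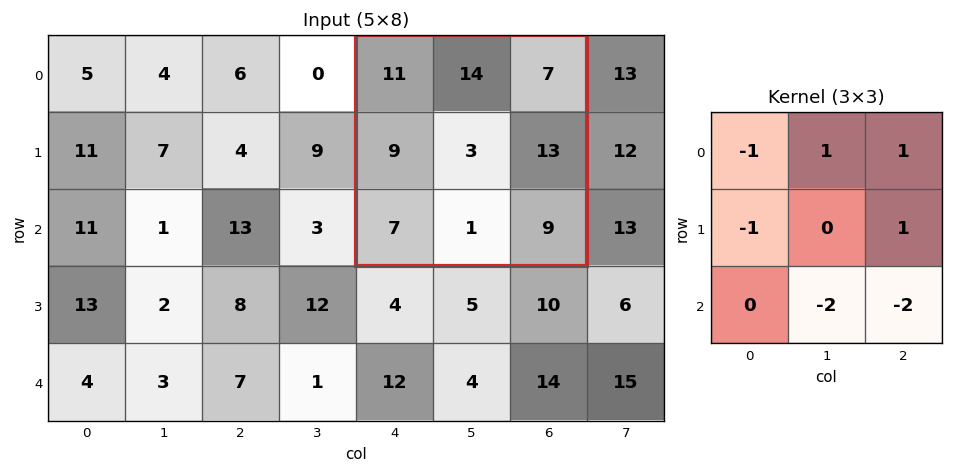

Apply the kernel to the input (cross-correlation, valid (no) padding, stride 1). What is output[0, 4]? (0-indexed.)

-6

The receptive field on the input at this output position is [11 14 7 / 9 3 13 / 7 1 9]. Elementwise product with the kernel and sum: 11·-1 + 14·1 + 7·1 + 9·-1 + 13·1 + 1·-2 + 9·-2.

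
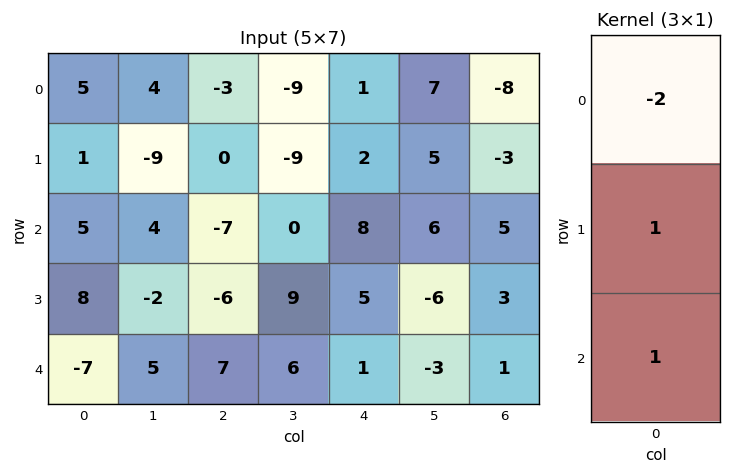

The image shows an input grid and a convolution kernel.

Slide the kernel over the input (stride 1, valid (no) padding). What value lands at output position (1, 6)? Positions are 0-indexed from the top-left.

14

The receptive field on the input at this output position is [-3 / 5 / 3]. Elementwise product with the kernel and sum: -3·-2 + 5·1 + 3·1.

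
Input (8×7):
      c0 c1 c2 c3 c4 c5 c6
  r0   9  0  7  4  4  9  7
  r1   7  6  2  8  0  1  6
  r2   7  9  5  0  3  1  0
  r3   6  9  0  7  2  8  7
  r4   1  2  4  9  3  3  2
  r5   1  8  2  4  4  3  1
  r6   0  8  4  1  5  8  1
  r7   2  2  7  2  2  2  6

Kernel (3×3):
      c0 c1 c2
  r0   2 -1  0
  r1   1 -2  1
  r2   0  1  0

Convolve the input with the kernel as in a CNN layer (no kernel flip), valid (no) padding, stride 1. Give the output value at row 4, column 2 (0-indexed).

The receptive field on the input at this output position is [4 9 3 / 2 4 4 / 4 1 5]. Elementwise product with the kernel and sum: 4·2 + 9·-1 + 2·1 + 4·-2 + 4·1 + 1·1.

-2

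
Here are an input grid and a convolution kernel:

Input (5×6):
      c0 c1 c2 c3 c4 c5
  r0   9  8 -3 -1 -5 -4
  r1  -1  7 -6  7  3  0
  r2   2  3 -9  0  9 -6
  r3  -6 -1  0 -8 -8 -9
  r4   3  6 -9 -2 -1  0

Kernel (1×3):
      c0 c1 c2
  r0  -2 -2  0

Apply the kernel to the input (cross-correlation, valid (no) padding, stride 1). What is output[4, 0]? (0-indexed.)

-18

The receptive field on the input at this output position is [3 6 -9]. Elementwise product with the kernel and sum: 3·-2 + 6·-2.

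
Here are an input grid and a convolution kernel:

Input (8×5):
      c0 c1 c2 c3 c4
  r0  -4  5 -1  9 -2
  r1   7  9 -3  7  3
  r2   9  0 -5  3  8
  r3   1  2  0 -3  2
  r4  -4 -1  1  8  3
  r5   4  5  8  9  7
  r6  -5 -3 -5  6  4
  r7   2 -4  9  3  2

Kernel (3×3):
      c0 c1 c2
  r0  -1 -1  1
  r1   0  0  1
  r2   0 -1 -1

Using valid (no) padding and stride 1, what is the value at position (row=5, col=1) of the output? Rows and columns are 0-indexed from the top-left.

-10

The receptive field on the input at this output position is [5 8 9 / -3 -5 6 / -4 9 3]. Elementwise product with the kernel and sum: 5·-1 + 8·-1 + 9·1 + 6·1 + 9·-1 + 3·-1.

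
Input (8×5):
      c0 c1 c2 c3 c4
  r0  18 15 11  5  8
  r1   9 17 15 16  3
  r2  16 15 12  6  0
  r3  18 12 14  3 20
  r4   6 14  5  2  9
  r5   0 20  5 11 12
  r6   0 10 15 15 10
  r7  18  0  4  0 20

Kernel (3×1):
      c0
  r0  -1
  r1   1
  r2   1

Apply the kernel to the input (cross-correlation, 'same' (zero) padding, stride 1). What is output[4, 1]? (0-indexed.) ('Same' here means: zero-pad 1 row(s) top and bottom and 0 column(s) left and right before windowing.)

The receptive field on the zero-padded input at this output position is [12 / 14 / 20]. Elementwise product with the kernel and sum: 12·-1 + 14·1 + 20·1.

22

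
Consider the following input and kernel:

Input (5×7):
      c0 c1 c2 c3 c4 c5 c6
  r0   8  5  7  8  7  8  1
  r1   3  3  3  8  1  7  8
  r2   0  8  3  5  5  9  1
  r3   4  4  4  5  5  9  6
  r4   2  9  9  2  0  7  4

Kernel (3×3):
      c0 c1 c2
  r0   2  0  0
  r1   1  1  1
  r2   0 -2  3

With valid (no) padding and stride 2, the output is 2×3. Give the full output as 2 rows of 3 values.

18 31 15
21 16 28

Output[0,0]: The receptive field on the input at this output position is [8 5 7 / 3 3 3 / 0 8 3]. Elementwise product with the kernel and sum: 8·2 + 3·1 + 3·1 + 3·1 + 8·-2 + 3·3.
Output[0,1]: The receptive field on the input at this output position is [7 8 7 / 3 8 1 / 3 5 5]. Elementwise product with the kernel and sum: 7·2 + 3·1 + 8·1 + 1·1 + 5·-2 + 5·3.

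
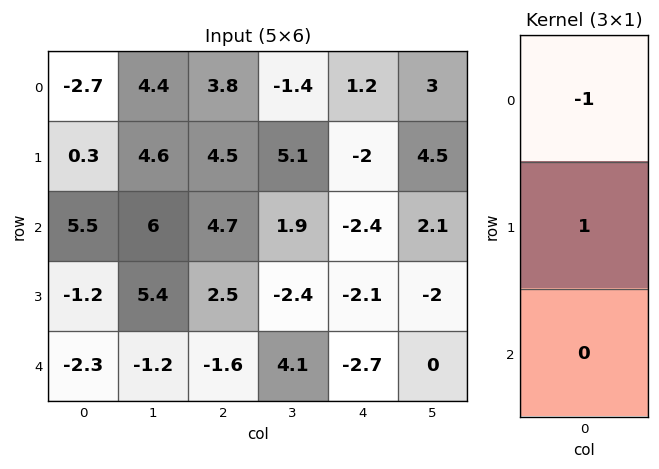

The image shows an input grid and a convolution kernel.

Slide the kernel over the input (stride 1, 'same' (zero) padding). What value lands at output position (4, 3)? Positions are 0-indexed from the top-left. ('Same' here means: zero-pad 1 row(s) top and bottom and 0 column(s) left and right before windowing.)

6.5

The receptive field on the zero-padded input at this output position is [-2.4 / 4.1 / 0]. Elementwise product with the kernel and sum: -2.4·-1 + 4.1·1.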